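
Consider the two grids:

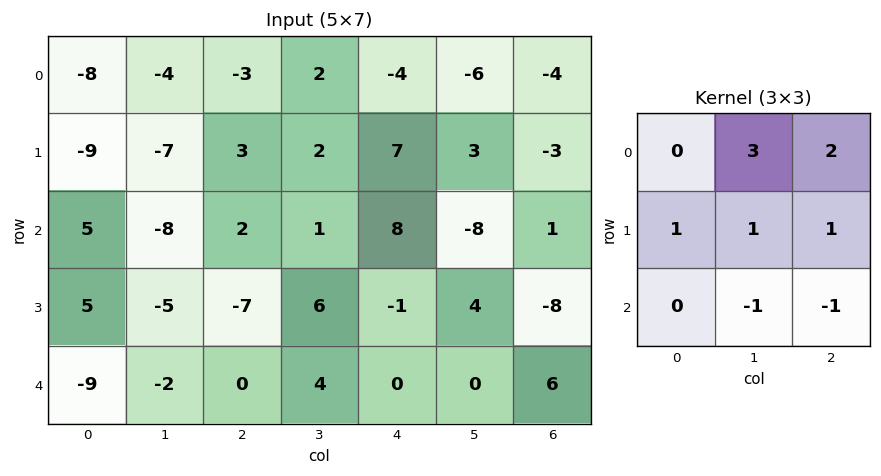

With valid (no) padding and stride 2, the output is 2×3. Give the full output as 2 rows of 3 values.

Output[0,0]: The receptive field on the input at this output position is [-8 -4 -3 / -9 -7 3 / 5 -8 2]. Elementwise product with the kernel and sum: -4·3 + -3·2 + -9·1 + -7·1 + 3·1 + -8·-1 + 2·-1.

-25 1 -12
-25 13 -33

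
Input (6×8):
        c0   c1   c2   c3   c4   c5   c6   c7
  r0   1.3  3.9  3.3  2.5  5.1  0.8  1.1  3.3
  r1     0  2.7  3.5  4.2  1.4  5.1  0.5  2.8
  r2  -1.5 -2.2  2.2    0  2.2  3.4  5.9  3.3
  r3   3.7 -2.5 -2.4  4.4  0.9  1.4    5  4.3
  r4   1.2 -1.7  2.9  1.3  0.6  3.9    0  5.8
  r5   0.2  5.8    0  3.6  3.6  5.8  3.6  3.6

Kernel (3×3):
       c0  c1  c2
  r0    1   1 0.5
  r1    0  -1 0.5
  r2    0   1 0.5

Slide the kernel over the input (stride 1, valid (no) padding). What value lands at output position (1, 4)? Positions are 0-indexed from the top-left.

The receptive field on the input at this output position is [1.4 5.1 0.5 / 2.2 3.4 5.9 / 0.9 1.4 5]. Elementwise product with the kernel and sum: 1.4·1 + 5.1·1 + 0.5·0.5 + 3.4·-1 + 5.9·0.5 + 1.4·1 + 5·0.5.

10.2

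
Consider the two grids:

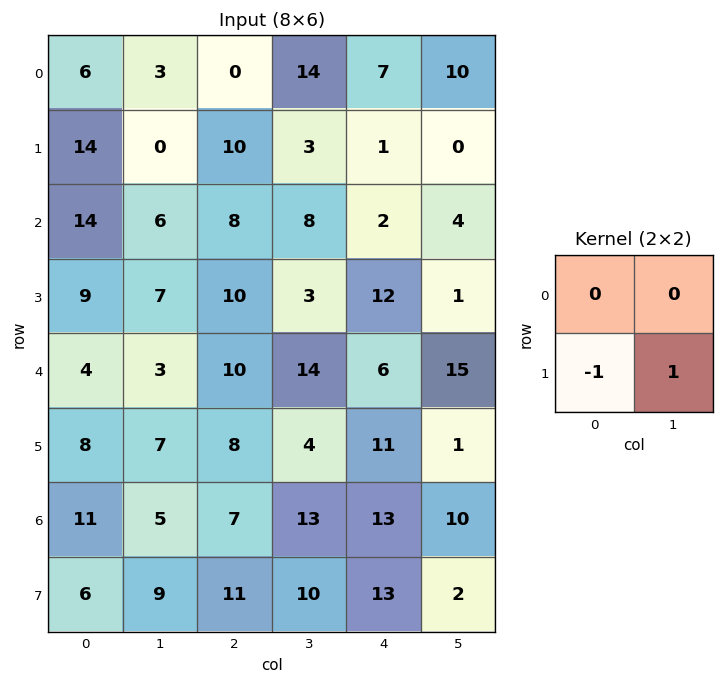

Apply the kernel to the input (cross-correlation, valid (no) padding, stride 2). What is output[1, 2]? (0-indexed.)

-11

The receptive field on the input at this output position is [2 4 / 12 1]. Elementwise product with the kernel and sum: 12·-1 + 1·1.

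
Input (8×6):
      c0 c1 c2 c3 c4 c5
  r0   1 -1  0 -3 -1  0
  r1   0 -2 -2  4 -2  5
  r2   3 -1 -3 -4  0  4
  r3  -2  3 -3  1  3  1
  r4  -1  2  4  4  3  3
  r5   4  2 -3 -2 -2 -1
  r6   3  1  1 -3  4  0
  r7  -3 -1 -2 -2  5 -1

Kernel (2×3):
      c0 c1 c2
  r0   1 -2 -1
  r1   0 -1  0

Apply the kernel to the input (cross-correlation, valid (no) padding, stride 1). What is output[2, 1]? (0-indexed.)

12

The receptive field on the input at this output position is [-1 -3 -4 / 3 -3 1]. Elementwise product with the kernel and sum: -1·1 + -3·-2 + -4·-1 + -3·-1.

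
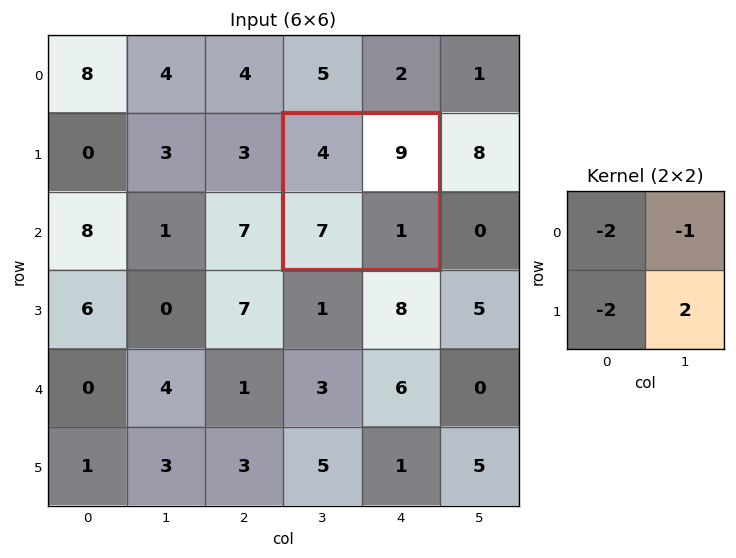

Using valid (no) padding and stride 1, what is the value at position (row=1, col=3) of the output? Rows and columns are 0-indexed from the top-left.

-29

The receptive field on the input at this output position is [4 9 / 7 1]. Elementwise product with the kernel and sum: 4·-2 + 9·-1 + 7·-2 + 1·2.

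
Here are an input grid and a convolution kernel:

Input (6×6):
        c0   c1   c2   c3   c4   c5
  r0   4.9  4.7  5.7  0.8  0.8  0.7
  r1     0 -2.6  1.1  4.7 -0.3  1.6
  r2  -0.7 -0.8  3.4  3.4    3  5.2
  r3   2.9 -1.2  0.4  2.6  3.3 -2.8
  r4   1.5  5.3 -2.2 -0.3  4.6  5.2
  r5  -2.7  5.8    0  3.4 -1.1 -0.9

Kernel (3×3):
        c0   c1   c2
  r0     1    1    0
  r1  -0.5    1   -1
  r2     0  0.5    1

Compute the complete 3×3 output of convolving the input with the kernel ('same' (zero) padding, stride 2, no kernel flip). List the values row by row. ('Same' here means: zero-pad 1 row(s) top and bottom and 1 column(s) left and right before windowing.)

Output[0,0]: The receptive field on the zero-padded input at this output position is [0 0 0 / 0 4.9 4.7 / 0 0 -2.6]. Elementwise product with the kernel and sum: 0·1 + 0·1 + 0·-0.5 + 4.9·1 + 4.7·-1 + 0·0.5 + -2.6·1.
Output[0,1]: The receptive field on the zero-padded input at this output position is [0 0 0 / 4.7 5.7 0.8 / -2.6 1.1 4.7]. Elementwise product with the kernel and sum: 0·1 + 0·1 + 4.7·-0.5 + 5.7·1 + 0.8·-1 + 1.1·0.5 + 4.7·1.

-2.4 7.8 1.15
0.35 1.7 -0.65
3.55 -1.95 4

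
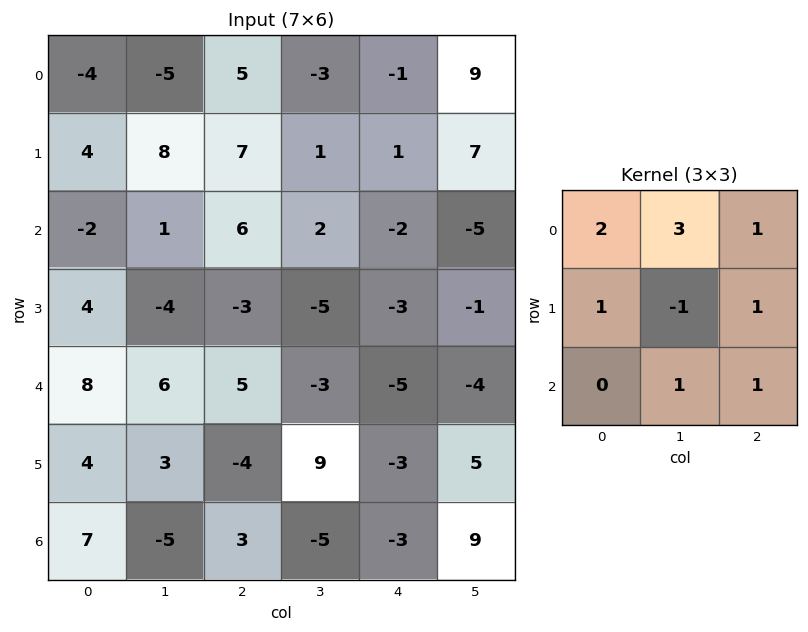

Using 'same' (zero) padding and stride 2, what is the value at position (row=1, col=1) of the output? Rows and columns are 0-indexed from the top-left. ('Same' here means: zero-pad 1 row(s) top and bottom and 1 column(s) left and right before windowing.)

27

The receptive field on the zero-padded input at this output position is [8 7 1 / 1 6 2 / -4 -3 -5]. Elementwise product with the kernel and sum: 8·2 + 7·3 + 1·1 + 1·1 + 6·-1 + 2·1 + -3·1 + -5·1.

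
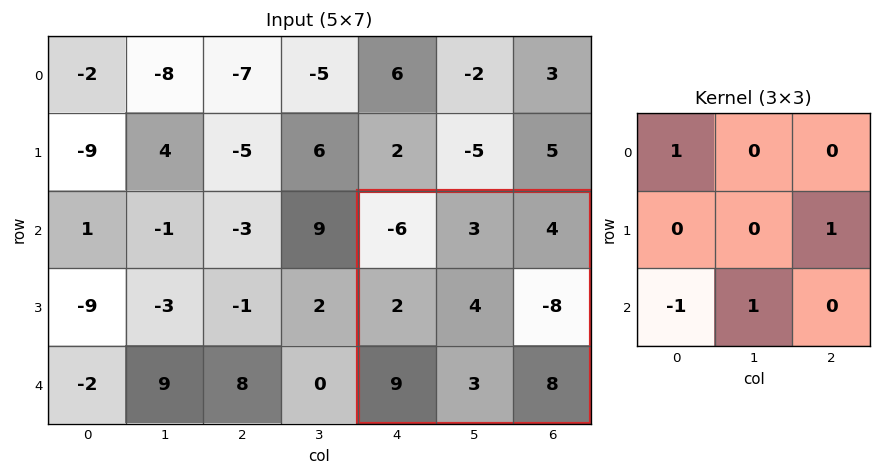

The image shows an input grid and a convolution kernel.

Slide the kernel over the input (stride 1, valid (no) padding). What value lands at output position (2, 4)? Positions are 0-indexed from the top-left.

-20

The receptive field on the input at this output position is [-6 3 4 / 2 4 -8 / 9 3 8]. Elementwise product with the kernel and sum: -6·1 + -8·1 + 9·-1 + 3·1.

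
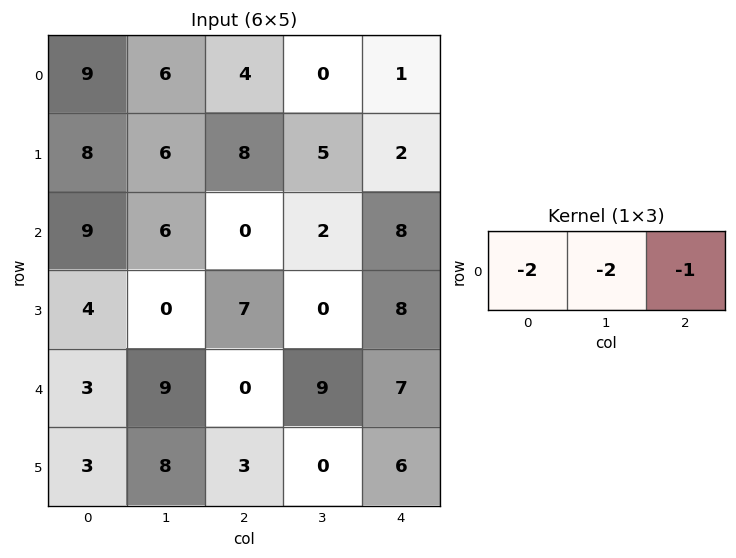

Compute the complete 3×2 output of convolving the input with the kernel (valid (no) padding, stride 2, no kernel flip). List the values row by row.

-34 -9
-30 -12
-24 -25

Output[0,0]: The receptive field on the input at this output position is [9 6 4]. Elementwise product with the kernel and sum: 9·-2 + 6·-2 + 4·-1.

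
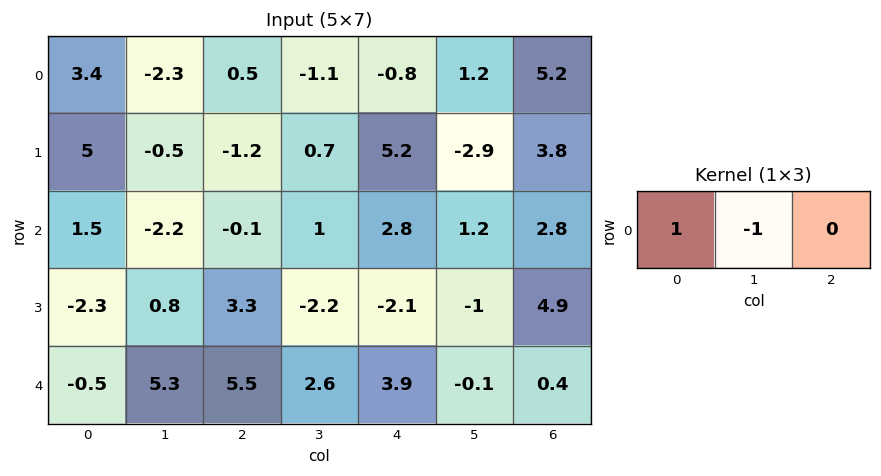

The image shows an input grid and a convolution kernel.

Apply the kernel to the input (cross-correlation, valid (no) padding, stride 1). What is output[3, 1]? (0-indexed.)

-2.5

The receptive field on the input at this output position is [0.8 3.3 -2.2]. Elementwise product with the kernel and sum: 0.8·1 + 3.3·-1.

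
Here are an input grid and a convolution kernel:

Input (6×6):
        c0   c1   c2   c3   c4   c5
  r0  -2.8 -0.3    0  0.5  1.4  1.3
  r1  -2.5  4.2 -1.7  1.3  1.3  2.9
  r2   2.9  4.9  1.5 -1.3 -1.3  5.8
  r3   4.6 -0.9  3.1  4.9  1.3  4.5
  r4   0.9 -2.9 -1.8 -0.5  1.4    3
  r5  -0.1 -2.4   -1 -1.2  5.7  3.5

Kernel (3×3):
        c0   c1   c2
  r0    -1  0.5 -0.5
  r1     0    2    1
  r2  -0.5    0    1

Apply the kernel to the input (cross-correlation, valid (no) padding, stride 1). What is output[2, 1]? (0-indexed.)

8.55

The receptive field on the input at this output position is [4.9 1.5 -1.3 / -0.9 3.1 4.9 / -2.9 -1.8 -0.5]. Elementwise product with the kernel and sum: 4.9·-1 + 1.5·0.5 + -1.3·-0.5 + 3.1·2 + 4.9·1 + -2.9·-0.5 + -0.5·1.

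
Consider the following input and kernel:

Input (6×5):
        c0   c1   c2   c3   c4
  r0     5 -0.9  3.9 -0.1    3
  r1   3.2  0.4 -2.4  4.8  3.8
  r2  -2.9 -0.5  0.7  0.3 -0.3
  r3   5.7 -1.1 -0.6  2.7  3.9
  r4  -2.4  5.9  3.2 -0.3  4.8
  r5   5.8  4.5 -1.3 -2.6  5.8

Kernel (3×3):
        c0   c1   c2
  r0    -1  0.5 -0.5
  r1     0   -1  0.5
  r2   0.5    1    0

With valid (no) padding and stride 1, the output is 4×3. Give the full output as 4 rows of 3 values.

Output[0,0]: The receptive field on the input at this output position is [5 -0.9 3.9 / 3.2 0.4 -2.4 / -2.9 -0.5 0.7]. Elementwise product with the kernel and sum: 5·-1 + -0.9·0.5 + 3.9·-0.5 + 0.4·-1 + -2.4·0.5 + -2.9·0.5 + -0.5·1.
Output[0,1]: The receptive field on the input at this output position is [-0.9 3.9 -0.1 / 0.4 -2.4 4.8 / -0.5 0.7 0.3]. Elementwise product with the kernel and sum: -0.9·-1 + 3.9·0.5 + -0.1·-0.5 + -2.4·-1 + 4.8·0.5 + -0.5·0.5 + 0.7·1.

-10.95 8.15 -7.7
0.8 -5.7 4.85
7.8 8.8 0.15
-2.85 -2.95 -0.55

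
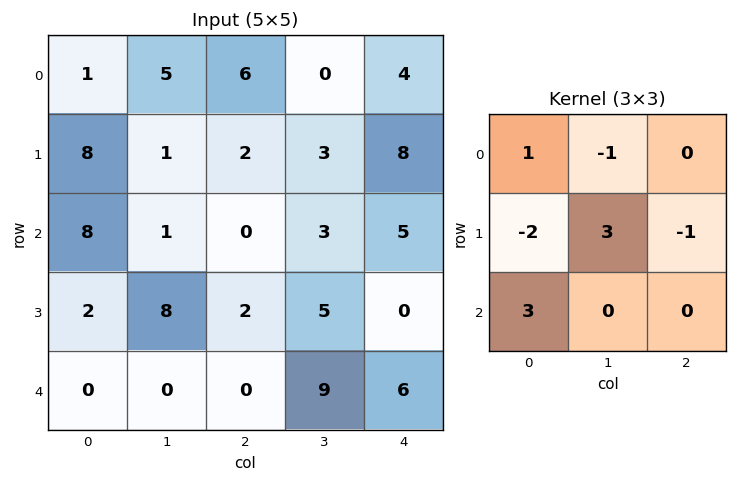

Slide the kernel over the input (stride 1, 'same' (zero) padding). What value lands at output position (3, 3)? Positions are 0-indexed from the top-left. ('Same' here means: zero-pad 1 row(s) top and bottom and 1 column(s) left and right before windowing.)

The receptive field on the zero-padded input at this output position is [0 3 5 / 2 5 0 / 0 9 6]. Elementwise product with the kernel and sum: 0·1 + 3·-1 + 2·-2 + 5·3 + 0·-1 + 0·3.

8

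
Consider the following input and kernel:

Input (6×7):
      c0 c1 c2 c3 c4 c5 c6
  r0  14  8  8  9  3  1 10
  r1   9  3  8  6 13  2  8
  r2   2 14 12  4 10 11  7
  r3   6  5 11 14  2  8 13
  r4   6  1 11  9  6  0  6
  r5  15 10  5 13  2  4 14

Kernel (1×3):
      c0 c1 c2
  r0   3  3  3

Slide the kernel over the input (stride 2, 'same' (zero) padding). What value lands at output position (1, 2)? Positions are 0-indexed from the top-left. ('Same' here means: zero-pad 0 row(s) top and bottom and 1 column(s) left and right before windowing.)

75

The receptive field on the zero-padded input at this output position is [4 10 11]. Elementwise product with the kernel and sum: 4·3 + 10·3 + 11·3.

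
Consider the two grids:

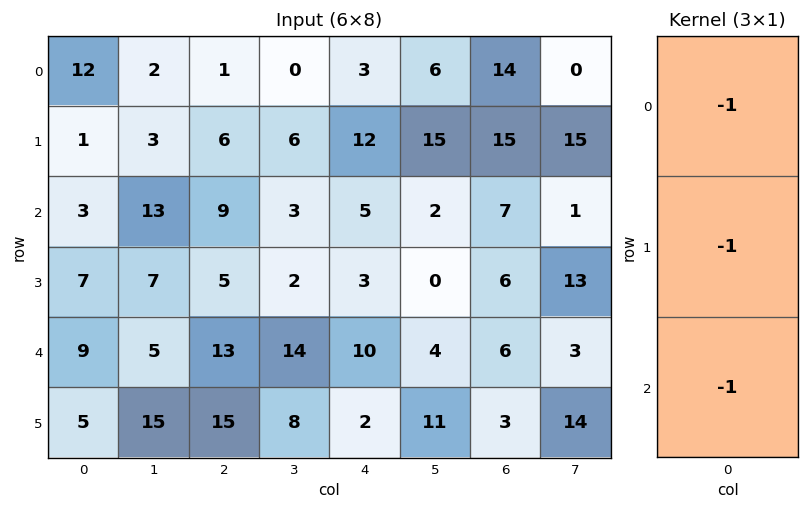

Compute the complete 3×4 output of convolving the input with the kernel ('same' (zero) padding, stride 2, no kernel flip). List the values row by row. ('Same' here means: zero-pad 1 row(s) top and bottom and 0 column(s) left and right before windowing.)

Output[0,0]: The receptive field on the zero-padded input at this output position is [0 / 12 / 1]. Elementwise product with the kernel and sum: 0·-1 + 12·-1 + 1·-1.

-13 -7 -15 -29
-11 -20 -20 -28
-21 -33 -15 -15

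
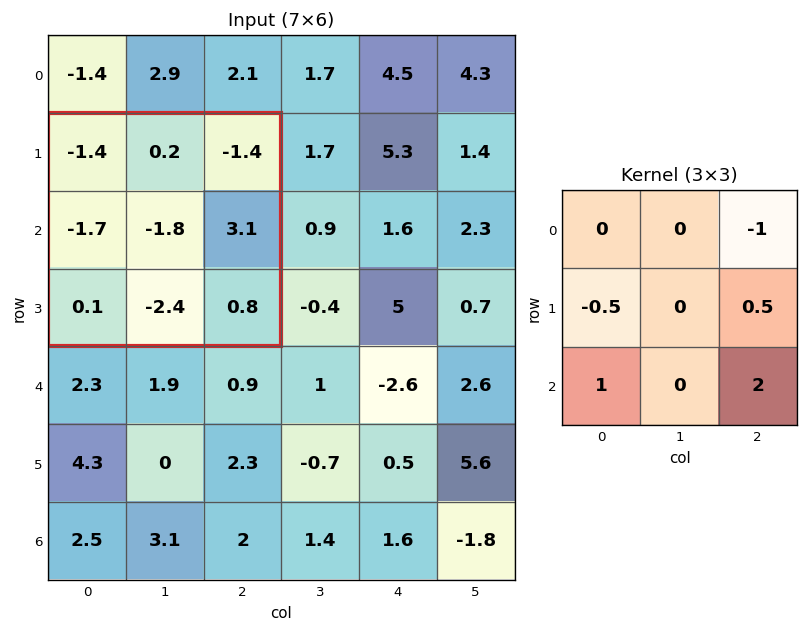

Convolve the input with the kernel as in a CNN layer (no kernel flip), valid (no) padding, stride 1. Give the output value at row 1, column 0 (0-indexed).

5.5

The receptive field on the input at this output position is [-1.4 0.2 -1.4 / -1.7 -1.8 3.1 / 0.1 -2.4 0.8]. Elementwise product with the kernel and sum: -1.4·-1 + -1.7·-0.5 + 3.1·0.5 + 0.1·1 + 0.8·2.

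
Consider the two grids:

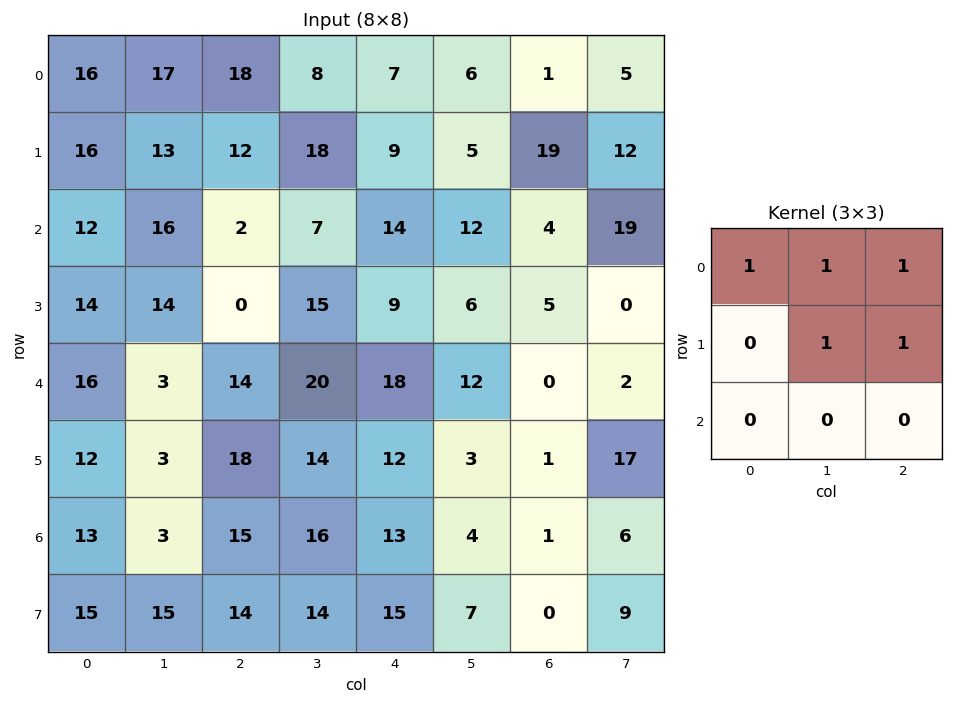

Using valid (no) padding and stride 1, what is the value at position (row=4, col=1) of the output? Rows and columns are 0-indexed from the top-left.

The receptive field on the input at this output position is [3 14 20 / 3 18 14 / 3 15 16]. Elementwise product with the kernel and sum: 3·1 + 14·1 + 20·1 + 18·1 + 14·1.

69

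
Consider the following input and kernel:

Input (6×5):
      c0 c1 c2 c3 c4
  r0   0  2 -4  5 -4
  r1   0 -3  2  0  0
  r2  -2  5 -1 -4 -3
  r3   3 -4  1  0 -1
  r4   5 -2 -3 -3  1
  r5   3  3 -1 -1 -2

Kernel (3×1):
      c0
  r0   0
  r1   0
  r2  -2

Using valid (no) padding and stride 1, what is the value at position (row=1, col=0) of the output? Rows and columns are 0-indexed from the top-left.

The receptive field on the input at this output position is [0 / -2 / 3]. Elementwise product with the kernel and sum: 3·-2.

-6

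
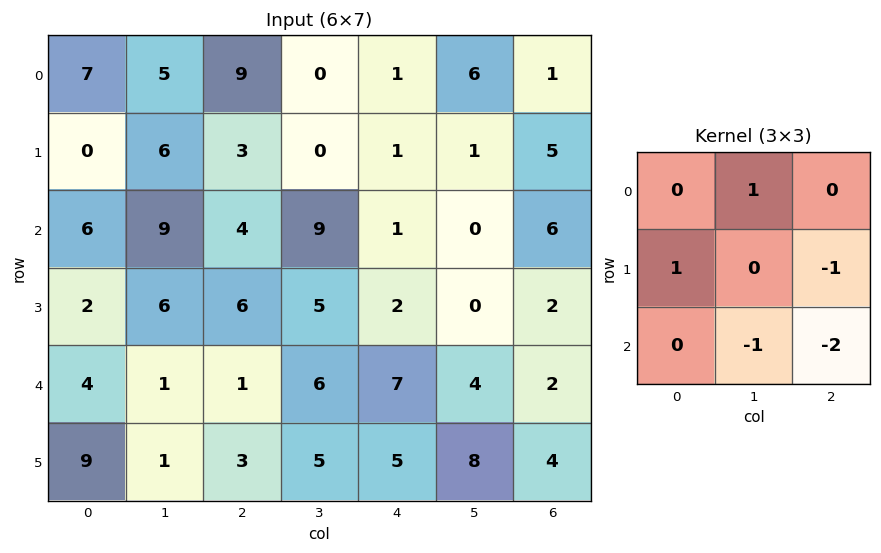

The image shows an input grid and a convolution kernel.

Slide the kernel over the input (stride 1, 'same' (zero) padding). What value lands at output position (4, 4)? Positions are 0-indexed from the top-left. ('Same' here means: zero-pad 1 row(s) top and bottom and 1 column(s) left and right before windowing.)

The receptive field on the zero-padded input at this output position is [5 2 0 / 6 7 4 / 5 5 8]. Elementwise product with the kernel and sum: 2·1 + 6·1 + 4·-1 + 5·-1 + 8·-2.

-17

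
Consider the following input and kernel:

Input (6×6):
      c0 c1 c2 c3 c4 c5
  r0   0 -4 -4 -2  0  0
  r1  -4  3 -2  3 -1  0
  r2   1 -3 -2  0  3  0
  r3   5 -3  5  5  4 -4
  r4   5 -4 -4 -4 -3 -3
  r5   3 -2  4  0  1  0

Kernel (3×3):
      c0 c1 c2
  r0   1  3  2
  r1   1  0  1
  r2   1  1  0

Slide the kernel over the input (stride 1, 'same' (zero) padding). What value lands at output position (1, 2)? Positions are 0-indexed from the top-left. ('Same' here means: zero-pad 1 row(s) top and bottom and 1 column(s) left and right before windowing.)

-19

The receptive field on the zero-padded input at this output position is [-4 -4 -2 / 3 -2 3 / -3 -2 0]. Elementwise product with the kernel and sum: -4·1 + -4·3 + -2·2 + 3·1 + 3·1 + -3·1 + -2·1.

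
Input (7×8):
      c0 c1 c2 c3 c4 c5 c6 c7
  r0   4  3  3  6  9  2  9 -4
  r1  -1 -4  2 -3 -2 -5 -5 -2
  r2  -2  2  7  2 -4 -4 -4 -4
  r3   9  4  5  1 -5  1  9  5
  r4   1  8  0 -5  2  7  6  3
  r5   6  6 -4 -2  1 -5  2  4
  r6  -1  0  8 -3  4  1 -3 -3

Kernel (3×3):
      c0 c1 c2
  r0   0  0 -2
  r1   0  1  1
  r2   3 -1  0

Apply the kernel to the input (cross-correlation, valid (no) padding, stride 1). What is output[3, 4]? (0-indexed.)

The receptive field on the input at this output position is [-5 1 9 / 2 7 6 / 1 -5 2]. Elementwise product with the kernel and sum: 9·-2 + 7·1 + 6·1 + 1·3 + -5·-1.

3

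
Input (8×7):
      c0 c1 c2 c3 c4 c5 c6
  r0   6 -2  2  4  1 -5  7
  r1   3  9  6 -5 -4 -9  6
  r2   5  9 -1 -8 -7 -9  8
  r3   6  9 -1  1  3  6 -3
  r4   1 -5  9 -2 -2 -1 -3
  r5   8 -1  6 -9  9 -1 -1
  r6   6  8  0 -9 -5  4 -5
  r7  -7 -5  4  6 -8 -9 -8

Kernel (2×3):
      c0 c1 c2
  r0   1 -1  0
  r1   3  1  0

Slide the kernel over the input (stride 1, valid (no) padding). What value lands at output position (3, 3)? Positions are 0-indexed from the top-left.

The receptive field on the input at this output position is [1 3 6 / -2 -2 -1]. Elementwise product with the kernel and sum: 1·1 + 3·-1 + -2·3 + -2·1.

-10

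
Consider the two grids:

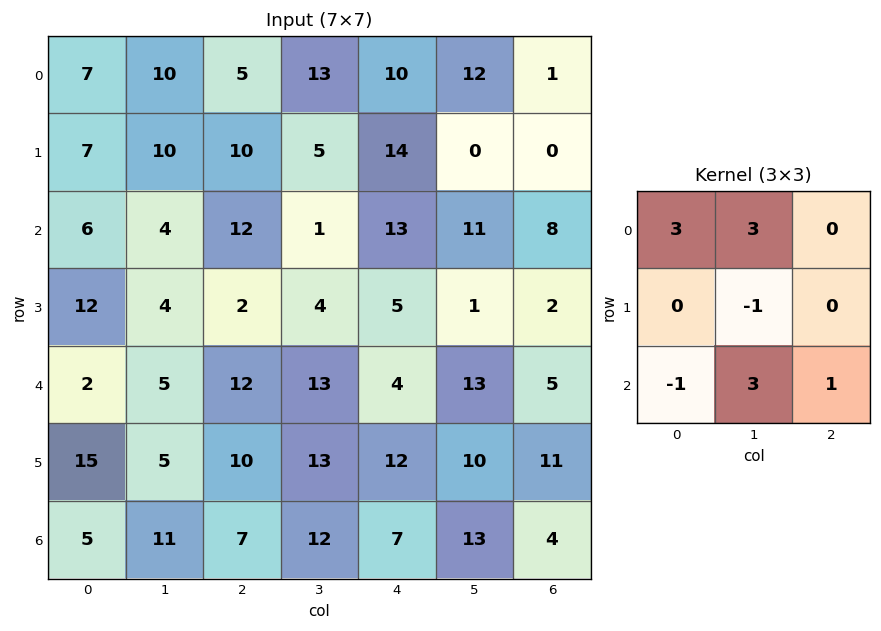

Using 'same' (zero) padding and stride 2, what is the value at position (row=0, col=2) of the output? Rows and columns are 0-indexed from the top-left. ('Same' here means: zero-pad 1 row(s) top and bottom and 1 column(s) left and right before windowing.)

27

The receptive field on the zero-padded input at this output position is [0 0 0 / 13 10 12 / 5 14 0]. Elementwise product with the kernel and sum: 0·3 + 0·3 + 10·-1 + 5·-1 + 14·3 + 0·1.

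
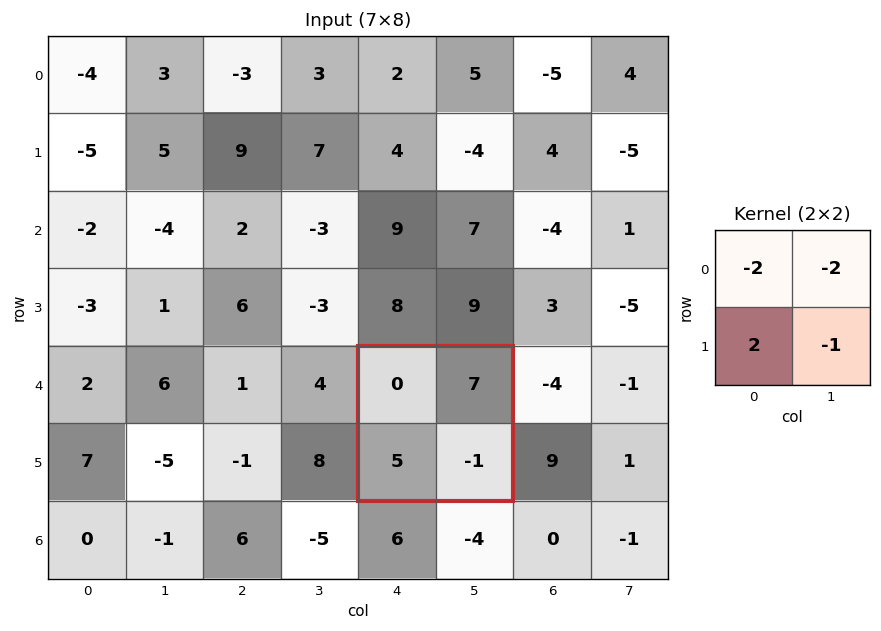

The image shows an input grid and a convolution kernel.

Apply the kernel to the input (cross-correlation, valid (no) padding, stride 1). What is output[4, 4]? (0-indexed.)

The receptive field on the input at this output position is [0 7 / 5 -1]. Elementwise product with the kernel and sum: 0·-2 + 7·-2 + 5·2 + -1·-1.

-3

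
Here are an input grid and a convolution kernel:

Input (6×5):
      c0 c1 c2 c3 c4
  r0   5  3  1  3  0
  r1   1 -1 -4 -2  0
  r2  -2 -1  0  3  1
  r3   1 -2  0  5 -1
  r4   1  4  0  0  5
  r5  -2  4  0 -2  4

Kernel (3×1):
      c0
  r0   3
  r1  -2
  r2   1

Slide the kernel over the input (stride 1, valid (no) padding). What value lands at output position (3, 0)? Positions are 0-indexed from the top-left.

The receptive field on the input at this output position is [1 / 1 / -2]. Elementwise product with the kernel and sum: 1·3 + 1·-2 + -2·1.

-1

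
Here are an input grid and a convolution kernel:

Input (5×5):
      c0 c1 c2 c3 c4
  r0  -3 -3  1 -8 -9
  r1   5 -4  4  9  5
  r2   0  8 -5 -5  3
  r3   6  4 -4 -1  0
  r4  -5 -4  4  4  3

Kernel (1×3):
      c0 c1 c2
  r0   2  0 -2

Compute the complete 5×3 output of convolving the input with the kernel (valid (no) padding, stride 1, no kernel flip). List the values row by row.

Output[0,0]: The receptive field on the input at this output position is [-3 -3 1]. Elementwise product with the kernel and sum: -3·2 + 1·-2.

-8 10 20
2 -26 -2
10 26 -16
20 10 -8
-18 -16 2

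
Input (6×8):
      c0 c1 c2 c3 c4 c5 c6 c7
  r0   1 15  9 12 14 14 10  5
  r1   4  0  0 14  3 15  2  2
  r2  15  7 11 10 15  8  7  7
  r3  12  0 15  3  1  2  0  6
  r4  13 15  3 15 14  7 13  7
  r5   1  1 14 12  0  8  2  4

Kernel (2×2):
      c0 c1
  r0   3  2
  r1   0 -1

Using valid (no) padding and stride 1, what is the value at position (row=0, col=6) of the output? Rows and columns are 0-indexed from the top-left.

38

The receptive field on the input at this output position is [10 5 / 2 2]. Elementwise product with the kernel and sum: 10·3 + 5·2 + 2·-1.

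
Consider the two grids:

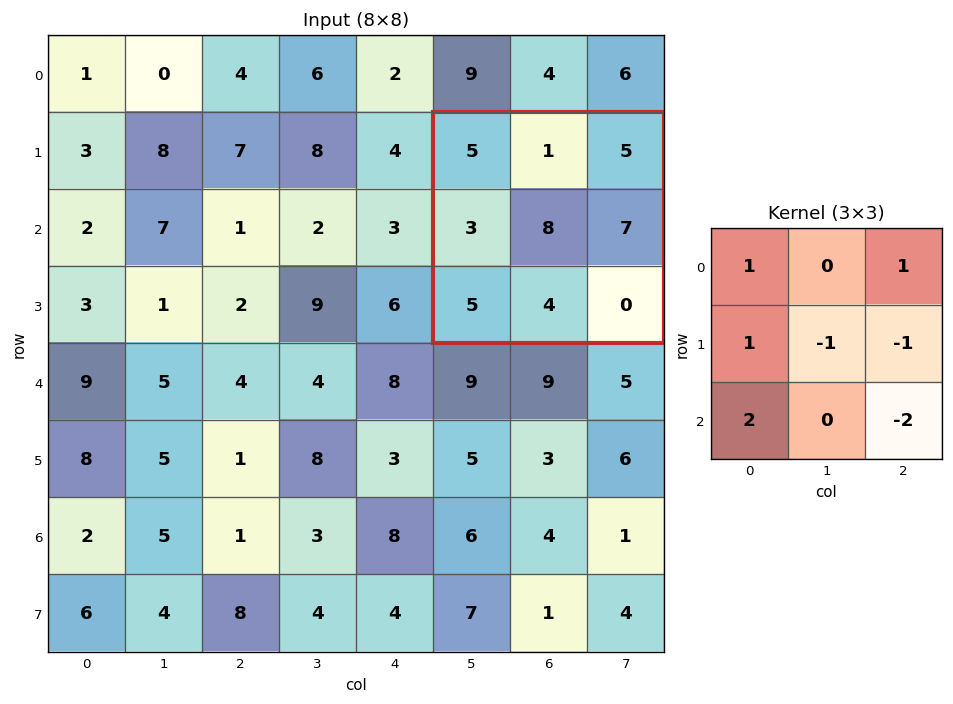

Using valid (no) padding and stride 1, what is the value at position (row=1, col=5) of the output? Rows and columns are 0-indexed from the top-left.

The receptive field on the input at this output position is [5 1 5 / 3 8 7 / 5 4 0]. Elementwise product with the kernel and sum: 5·1 + 5·1 + 3·1 + 8·-1 + 7·-1 + 5·2 + 0·-2.

8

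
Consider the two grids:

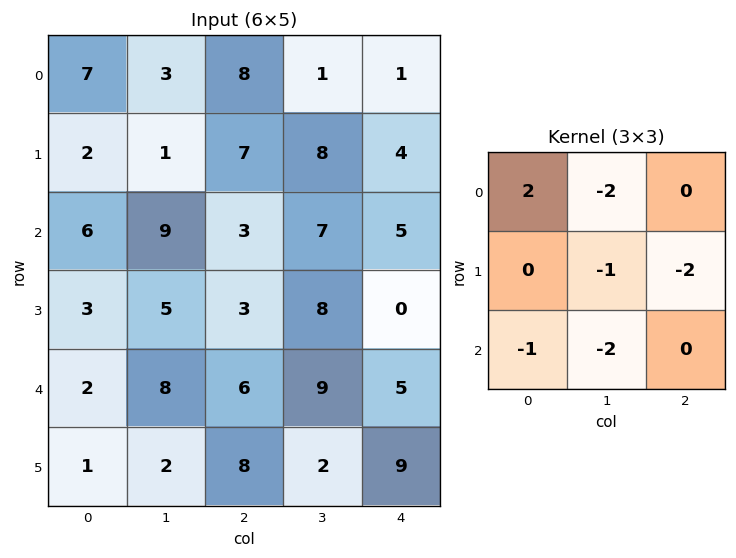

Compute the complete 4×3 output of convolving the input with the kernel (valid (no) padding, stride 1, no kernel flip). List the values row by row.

Output[0,0]: The receptive field on the input at this output position is [7 3 8 / 2 1 7 / 6 9 3]. Elementwise product with the kernel and sum: 7·2 + 3·-2 + 1·-1 + 7·-2 + 6·-1 + 9·-2.
Output[0,1]: The receptive field on the input at this output position is [3 8 1 / 1 7 8 / 9 3 7]. Elementwise product with the kernel and sum: 3·2 + 8·-2 + 7·-1 + 8·-2 + 9·-1 + 3·-2.

-31 -48 -19
-26 -40 -38
-35 -27 -40
-29 -38 -41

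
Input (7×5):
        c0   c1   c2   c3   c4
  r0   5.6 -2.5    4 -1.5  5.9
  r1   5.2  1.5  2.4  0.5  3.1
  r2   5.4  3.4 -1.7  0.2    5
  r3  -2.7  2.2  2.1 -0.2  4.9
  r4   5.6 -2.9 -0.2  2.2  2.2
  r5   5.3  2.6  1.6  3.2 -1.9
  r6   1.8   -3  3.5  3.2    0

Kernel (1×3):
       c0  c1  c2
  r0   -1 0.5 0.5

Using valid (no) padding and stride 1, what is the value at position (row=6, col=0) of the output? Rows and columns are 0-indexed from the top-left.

The receptive field on the input at this output position is [1.8 -3 3.5]. Elementwise product with the kernel and sum: 1.8·-1 + -3·0.5 + 3.5·0.5.

-1.55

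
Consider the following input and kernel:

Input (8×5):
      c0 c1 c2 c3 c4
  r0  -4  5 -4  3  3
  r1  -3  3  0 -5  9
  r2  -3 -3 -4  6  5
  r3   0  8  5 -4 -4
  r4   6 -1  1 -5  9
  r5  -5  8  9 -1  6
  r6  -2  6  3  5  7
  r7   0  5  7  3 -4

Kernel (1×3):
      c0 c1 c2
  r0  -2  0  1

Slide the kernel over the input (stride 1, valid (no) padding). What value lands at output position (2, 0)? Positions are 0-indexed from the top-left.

2

The receptive field on the input at this output position is [-3 -3 -4]. Elementwise product with the kernel and sum: -3·-2 + -4·1.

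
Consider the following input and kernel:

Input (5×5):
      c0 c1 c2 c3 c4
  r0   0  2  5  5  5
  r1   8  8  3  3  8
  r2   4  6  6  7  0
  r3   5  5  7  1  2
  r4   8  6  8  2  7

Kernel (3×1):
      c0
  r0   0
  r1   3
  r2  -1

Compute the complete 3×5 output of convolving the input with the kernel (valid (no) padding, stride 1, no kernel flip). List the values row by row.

Output[0,0]: The receptive field on the input at this output position is [0 / 8 / 4]. Elementwise product with the kernel and sum: 8·3 + 4·-1.
Output[0,1]: The receptive field on the input at this output position is [2 / 8 / 6]. Elementwise product with the kernel and sum: 8·3 + 6·-1.

20 18 3 2 24
7 13 11 20 -2
7 9 13 1 -1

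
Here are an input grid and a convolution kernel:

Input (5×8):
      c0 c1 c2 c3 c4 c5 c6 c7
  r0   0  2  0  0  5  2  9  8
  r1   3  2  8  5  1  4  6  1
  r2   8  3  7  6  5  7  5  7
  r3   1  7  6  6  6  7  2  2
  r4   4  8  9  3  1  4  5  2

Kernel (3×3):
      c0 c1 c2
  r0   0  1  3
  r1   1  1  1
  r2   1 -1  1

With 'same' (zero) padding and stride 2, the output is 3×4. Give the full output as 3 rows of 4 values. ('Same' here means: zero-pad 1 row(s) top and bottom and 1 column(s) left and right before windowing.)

1 1 15 18
26 46 38 35
34 44 35 19

Output[0,0]: The receptive field on the zero-padded input at this output position is [0 0 0 / 0 0 2 / 0 3 2]. Elementwise product with the kernel and sum: 0·1 + 0·3 + 0·1 + 0·1 + 2·1 + 0·1 + 3·-1 + 2·1.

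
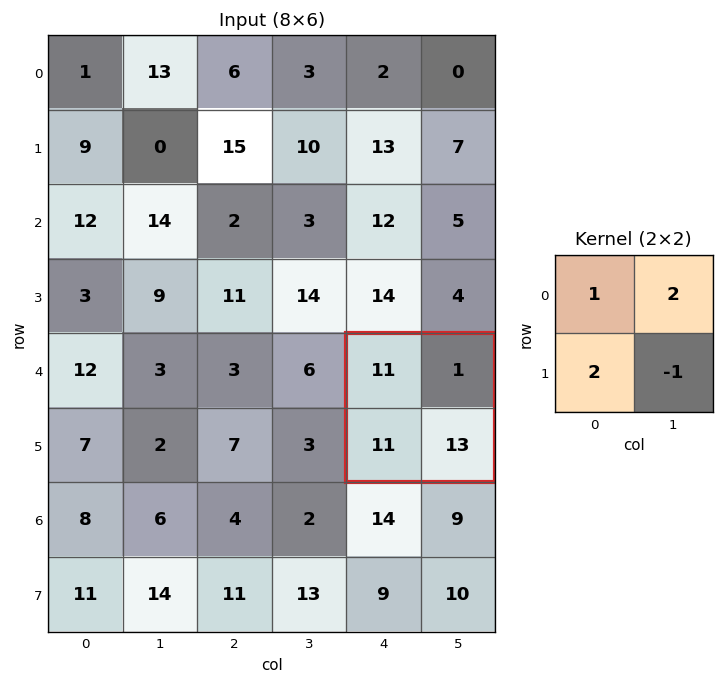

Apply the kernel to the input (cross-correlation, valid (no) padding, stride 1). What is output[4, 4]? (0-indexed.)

The receptive field on the input at this output position is [11 1 / 11 13]. Elementwise product with the kernel and sum: 11·1 + 1·2 + 11·2 + 13·-1.

22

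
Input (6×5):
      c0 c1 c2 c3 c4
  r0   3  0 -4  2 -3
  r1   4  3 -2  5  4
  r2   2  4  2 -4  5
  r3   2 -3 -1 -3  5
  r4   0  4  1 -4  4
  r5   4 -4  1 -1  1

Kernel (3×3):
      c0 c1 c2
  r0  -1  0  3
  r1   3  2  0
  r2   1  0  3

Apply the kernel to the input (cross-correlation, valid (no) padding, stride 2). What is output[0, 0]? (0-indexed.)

11

The receptive field on the input at this output position is [3 0 -4 / 4 3 -2 / 2 4 2]. Elementwise product with the kernel and sum: 3·-1 + -4·3 + 4·3 + 3·2 + 2·1 + 2·3.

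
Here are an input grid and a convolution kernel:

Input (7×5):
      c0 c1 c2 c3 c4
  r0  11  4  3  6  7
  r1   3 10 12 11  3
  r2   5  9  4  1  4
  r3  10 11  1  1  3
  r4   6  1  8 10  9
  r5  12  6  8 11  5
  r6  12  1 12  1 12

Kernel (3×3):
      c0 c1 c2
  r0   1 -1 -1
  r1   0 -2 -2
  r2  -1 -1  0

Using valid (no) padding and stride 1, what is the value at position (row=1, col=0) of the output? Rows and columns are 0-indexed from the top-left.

-66

The receptive field on the input at this output position is [3 10 12 / 5 9 4 / 10 11 1]. Elementwise product with the kernel and sum: 3·1 + 10·-1 + 12·-1 + 9·-2 + 4·-2 + 10·-1 + 11·-1.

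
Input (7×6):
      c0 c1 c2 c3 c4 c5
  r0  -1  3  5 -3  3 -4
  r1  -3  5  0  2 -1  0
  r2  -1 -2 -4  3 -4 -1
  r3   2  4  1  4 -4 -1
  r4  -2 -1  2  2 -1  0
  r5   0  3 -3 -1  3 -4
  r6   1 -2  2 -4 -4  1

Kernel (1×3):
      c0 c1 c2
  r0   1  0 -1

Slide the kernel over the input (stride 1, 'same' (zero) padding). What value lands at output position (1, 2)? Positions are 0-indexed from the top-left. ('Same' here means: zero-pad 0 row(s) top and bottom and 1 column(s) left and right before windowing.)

3

The receptive field on the zero-padded input at this output position is [5 0 2]. Elementwise product with the kernel and sum: 5·1 + 2·-1.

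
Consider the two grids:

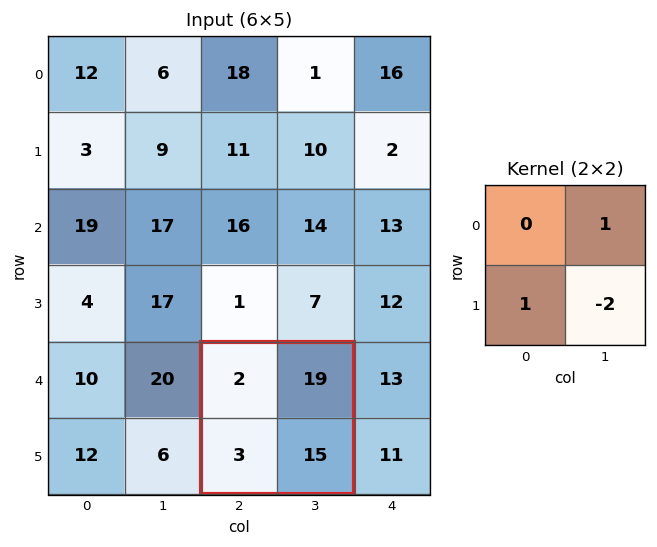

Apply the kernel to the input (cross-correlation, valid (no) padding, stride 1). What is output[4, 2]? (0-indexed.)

-8

The receptive field on the input at this output position is [2 19 / 3 15]. Elementwise product with the kernel and sum: 19·1 + 3·1 + 15·-2.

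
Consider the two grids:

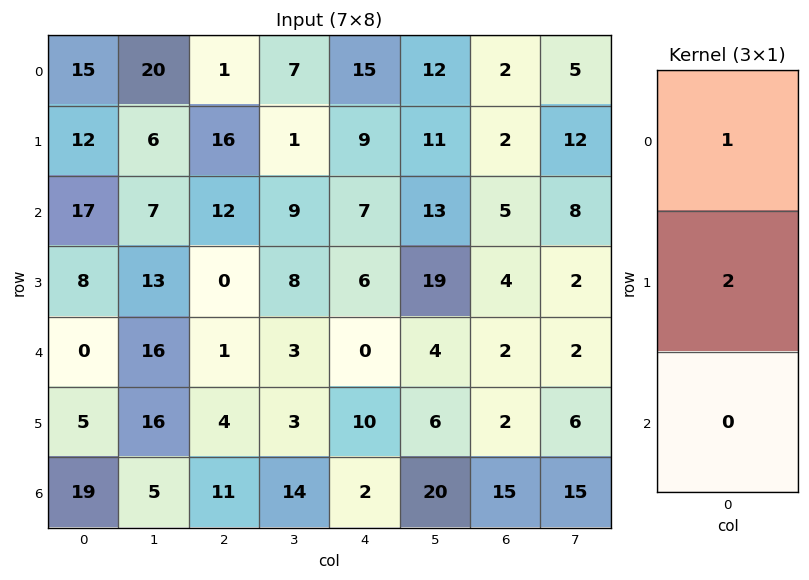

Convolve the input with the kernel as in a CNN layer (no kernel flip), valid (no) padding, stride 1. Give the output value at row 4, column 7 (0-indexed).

The receptive field on the input at this output position is [2 / 6 / 15]. Elementwise product with the kernel and sum: 2·1 + 6·2.

14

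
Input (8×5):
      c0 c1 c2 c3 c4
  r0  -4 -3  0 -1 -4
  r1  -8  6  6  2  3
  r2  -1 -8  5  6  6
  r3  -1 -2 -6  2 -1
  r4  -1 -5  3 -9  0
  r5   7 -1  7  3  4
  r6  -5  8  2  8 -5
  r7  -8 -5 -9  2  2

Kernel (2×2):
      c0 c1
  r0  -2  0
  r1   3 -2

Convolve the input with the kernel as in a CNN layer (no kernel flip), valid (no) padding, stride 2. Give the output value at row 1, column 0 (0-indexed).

The receptive field on the input at this output position is [-1 -8 / -1 -2]. Elementwise product with the kernel and sum: -1·-2 + -1·3 + -2·-2.

3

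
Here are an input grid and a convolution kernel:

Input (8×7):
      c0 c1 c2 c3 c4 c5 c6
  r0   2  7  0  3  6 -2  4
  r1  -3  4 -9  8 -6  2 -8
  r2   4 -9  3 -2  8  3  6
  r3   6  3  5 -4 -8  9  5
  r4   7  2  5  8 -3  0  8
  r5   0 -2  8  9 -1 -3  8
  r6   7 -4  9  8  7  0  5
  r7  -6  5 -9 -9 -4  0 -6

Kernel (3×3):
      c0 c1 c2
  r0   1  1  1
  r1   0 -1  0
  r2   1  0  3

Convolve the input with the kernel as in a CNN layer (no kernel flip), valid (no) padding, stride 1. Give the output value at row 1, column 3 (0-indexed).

The receptive field on the input at this output position is [8 -6 2 / -2 8 3 / -4 -8 9]. Elementwise product with the kernel and sum: 8·1 + -6·1 + 2·1 + 8·-1 + -4·1 + 9·3.

19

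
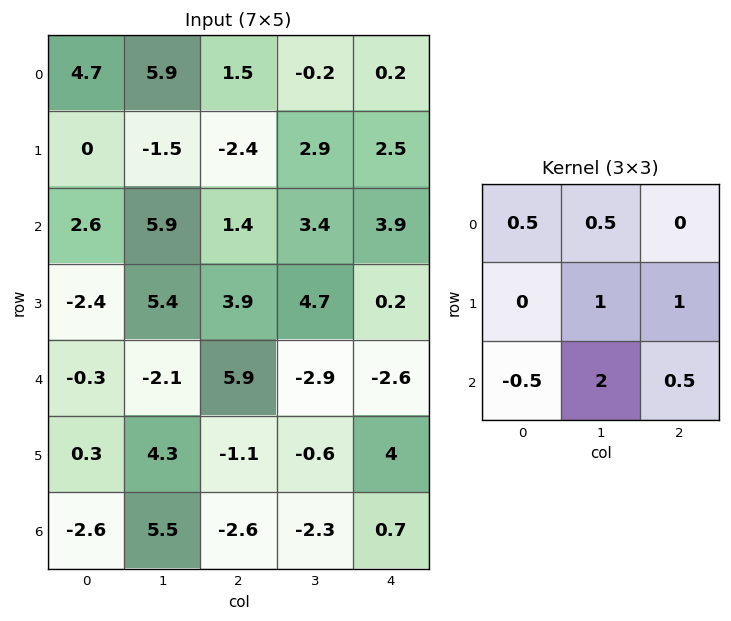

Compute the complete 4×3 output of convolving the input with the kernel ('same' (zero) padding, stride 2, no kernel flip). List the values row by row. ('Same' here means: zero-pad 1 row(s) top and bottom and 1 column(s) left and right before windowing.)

9.85 -1.3 3.75
6.4 10.3 4.65
-0.85 3 8.15
3.05 -3.3 2.4

Output[0,0]: The receptive field on the zero-padded input at this output position is [0 0 0 / 0 4.7 5.9 / 0 0 -1.5]. Elementwise product with the kernel and sum: 0·0.5 + 0·0.5 + 4.7·1 + 5.9·1 + 0·-0.5 + 0·2 + -1.5·0.5.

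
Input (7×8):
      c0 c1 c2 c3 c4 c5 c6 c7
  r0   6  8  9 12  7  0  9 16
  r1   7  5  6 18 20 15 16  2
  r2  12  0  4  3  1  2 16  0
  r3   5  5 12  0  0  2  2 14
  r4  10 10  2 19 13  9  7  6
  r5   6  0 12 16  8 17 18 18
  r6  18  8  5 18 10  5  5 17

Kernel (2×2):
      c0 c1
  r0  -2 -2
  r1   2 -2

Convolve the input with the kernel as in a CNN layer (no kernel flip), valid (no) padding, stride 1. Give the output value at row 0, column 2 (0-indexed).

-66

The receptive field on the input at this output position is [9 12 / 6 18]. Elementwise product with the kernel and sum: 9·-2 + 12·-2 + 6·2 + 18·-2.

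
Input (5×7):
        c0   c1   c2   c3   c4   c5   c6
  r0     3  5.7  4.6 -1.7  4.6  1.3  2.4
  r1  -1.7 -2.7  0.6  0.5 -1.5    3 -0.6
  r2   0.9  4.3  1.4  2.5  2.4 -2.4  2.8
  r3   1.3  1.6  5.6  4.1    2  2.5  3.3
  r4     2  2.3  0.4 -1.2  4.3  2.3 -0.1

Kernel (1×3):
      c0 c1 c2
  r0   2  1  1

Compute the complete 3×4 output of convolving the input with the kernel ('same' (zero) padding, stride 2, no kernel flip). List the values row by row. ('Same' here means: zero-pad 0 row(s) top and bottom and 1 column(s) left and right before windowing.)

Output[0,0]: The receptive field on the zero-padded input at this output position is [0 3 5.7]. Elementwise product with the kernel and sum: 0·2 + 3·1 + 5.7·1.
Output[0,1]: The receptive field on the zero-padded input at this output position is [5.7 4.6 -1.7]. Elementwise product with the kernel and sum: 5.7·2 + 4.6·1 + -1.7·1.

8.7 14.3 2.5 5
5.2 12.5 5 -2
4.3 3.8 4.2 4.5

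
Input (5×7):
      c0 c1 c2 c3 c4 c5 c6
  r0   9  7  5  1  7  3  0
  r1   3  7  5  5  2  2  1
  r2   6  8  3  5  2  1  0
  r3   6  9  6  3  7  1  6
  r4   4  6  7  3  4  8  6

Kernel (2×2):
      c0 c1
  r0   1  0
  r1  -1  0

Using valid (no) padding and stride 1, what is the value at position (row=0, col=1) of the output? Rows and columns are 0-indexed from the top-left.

0

The receptive field on the input at this output position is [7 5 / 7 5]. Elementwise product with the kernel and sum: 7·1 + 7·-1.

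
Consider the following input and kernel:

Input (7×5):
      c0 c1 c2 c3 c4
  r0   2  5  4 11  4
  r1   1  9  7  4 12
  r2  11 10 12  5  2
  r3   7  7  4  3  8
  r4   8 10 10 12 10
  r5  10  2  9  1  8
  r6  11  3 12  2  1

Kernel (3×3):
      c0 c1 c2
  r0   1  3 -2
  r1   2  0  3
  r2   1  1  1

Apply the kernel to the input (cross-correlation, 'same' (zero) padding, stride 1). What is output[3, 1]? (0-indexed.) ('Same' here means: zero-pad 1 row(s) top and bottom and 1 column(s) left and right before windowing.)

71

The receptive field on the zero-padded input at this output position is [11 10 12 / 7 7 4 / 8 10 10]. Elementwise product with the kernel and sum: 11·1 + 10·3 + 12·-2 + 7·2 + 4·3 + 8·1 + 10·1 + 10·1.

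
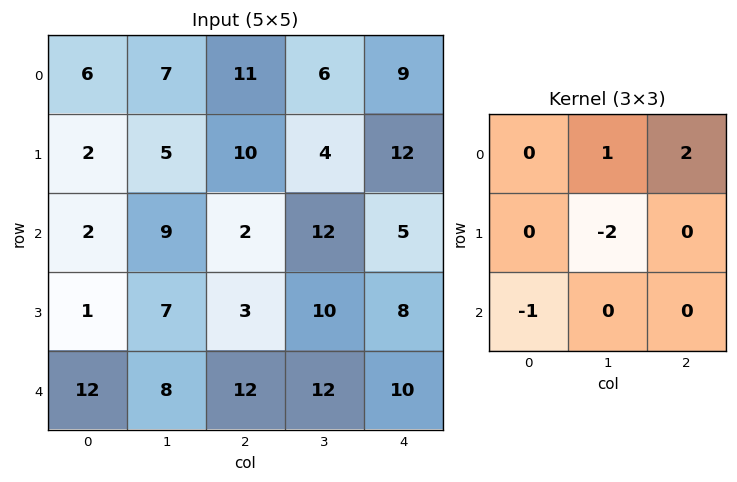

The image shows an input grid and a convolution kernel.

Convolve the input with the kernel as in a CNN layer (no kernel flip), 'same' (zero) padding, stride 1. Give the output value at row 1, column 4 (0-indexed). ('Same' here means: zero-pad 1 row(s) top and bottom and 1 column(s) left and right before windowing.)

The receptive field on the zero-padded input at this output position is [6 9 0 / 4 12 0 / 12 5 0]. Elementwise product with the kernel and sum: 9·1 + 0·2 + 12·-2 + 12·-1.

-27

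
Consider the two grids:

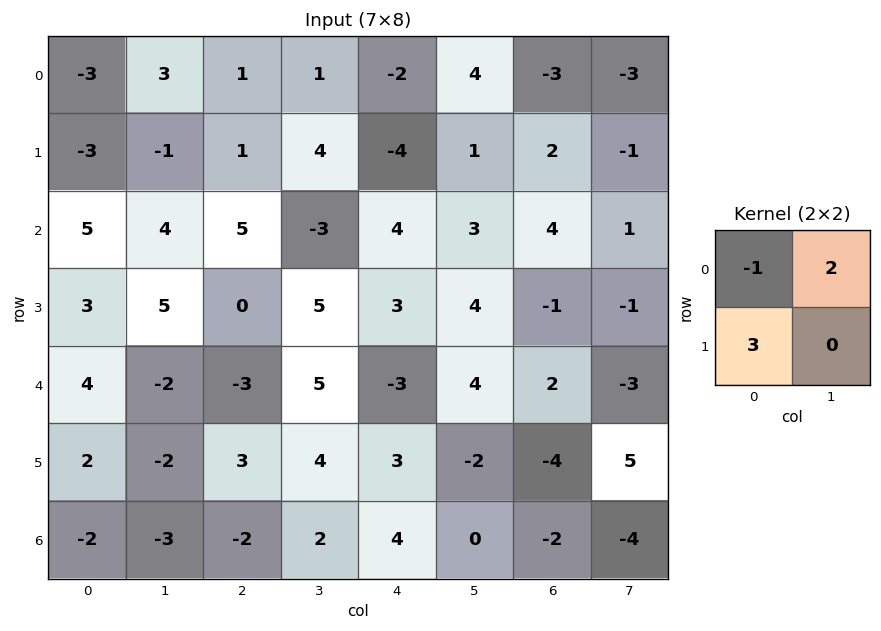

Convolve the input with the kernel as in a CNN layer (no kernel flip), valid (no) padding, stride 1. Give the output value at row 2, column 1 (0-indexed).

The receptive field on the input at this output position is [4 5 / 5 0]. Elementwise product with the kernel and sum: 4·-1 + 5·2 + 5·3.

21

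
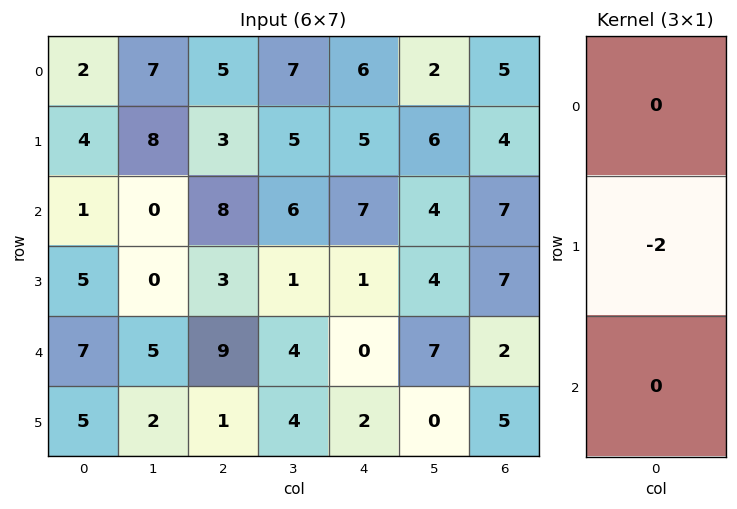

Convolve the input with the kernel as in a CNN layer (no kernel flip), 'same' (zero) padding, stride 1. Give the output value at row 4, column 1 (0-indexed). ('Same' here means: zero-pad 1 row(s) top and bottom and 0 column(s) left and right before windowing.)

The receptive field on the zero-padded input at this output position is [0 / 5 / 2]. Elementwise product with the kernel and sum: 5·-2.

-10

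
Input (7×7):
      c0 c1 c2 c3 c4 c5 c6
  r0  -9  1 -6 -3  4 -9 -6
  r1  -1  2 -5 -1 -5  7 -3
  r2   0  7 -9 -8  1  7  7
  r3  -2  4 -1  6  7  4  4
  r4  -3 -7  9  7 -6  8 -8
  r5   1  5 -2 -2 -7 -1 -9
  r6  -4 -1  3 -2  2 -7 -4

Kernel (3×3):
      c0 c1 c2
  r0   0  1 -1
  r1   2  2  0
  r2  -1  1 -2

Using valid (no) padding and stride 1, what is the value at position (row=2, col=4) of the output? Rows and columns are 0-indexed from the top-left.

The receptive field on the input at this output position is [1 7 7 / 7 4 4 / -6 8 -8]. Elementwise product with the kernel and sum: 7·1 + 7·-1 + 7·2 + 4·2 + -6·-1 + 8·1 + -8·-2.

52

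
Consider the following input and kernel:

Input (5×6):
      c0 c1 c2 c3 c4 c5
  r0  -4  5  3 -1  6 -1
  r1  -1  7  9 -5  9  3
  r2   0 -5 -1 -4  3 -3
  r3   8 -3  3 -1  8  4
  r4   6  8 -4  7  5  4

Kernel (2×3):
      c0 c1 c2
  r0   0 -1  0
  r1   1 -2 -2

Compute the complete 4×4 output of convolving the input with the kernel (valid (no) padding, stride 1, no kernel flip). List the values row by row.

Output[0,0]: The receptive field on the input at this output position is [-4 5 3 / -1 7 9]. Elementwise product with the kernel and sum: 5·-1 + -1·1 + 7·-2 + 9·-2.
Output[0,1]: The receptive field on the input at this output position is [5 3 -1 / 7 9 -5]. Elementwise product with the kernel and sum: 3·-1 + 7·1 + 9·-2 + -5·-2.

-38 -4 2 -35
5 -4 6 -13
13 -6 -7 -28
1 -1 -27 -19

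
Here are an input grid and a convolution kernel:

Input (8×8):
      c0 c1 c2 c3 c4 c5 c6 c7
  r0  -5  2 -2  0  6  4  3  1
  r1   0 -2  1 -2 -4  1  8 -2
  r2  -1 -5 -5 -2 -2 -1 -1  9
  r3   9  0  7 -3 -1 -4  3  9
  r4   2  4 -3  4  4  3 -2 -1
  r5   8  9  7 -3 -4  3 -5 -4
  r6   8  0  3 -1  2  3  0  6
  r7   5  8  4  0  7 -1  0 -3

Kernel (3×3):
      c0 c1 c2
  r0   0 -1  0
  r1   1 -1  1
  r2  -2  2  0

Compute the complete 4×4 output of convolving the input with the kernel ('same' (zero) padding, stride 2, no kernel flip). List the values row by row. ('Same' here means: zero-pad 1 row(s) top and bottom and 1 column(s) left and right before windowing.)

7 10 -6 16
14 11 7 15
9 0 2 -15
-6 -19 18 16

Output[0,0]: The receptive field on the zero-padded input at this output position is [0 0 0 / 0 -5 2 / 0 0 -2]. Elementwise product with the kernel and sum: 0·-1 + 0·1 + -5·-1 + 2·1 + 0·-2 + 0·2.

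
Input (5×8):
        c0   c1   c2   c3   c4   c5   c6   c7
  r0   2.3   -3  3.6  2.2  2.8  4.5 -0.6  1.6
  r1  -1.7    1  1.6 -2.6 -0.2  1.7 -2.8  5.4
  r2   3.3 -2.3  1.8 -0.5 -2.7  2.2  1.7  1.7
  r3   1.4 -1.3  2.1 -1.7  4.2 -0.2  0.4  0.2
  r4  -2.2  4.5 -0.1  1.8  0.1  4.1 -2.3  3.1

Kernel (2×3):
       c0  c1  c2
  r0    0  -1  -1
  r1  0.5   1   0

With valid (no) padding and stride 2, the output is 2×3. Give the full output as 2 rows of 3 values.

-0.45 -6.8 -2.3
-0.1 2.55 -2

Output[0,0]: The receptive field on the input at this output position is [2.3 -3 3.6 / -1.7 1 1.6]. Elementwise product with the kernel and sum: -3·-1 + 3.6·-1 + -1.7·0.5 + 1·1.
Output[0,1]: The receptive field on the input at this output position is [3.6 2.2 2.8 / 1.6 -2.6 -0.2]. Elementwise product with the kernel and sum: 2.2·-1 + 2.8·-1 + 1.6·0.5 + -2.6·1.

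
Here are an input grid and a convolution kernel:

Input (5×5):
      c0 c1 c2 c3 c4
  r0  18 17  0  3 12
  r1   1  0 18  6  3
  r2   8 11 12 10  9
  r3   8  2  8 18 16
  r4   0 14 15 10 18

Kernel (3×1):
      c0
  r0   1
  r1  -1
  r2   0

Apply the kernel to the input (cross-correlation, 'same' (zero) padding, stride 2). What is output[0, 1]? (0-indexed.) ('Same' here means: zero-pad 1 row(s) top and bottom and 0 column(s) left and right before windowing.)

The receptive field on the zero-padded input at this output position is [0 / 0 / 18]. Elementwise product with the kernel and sum: 0·1 + 0·-1.

0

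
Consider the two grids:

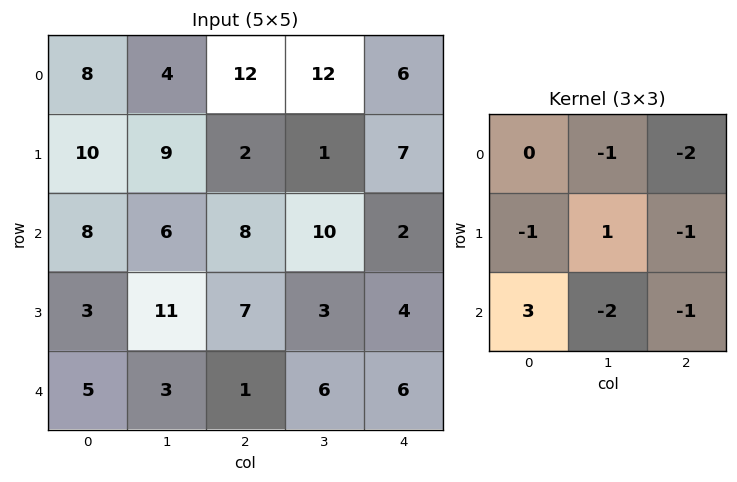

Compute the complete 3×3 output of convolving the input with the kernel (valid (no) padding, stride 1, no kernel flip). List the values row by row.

-27 -52 -30
-43 4 -4
-13 -34 -37

Output[0,0]: The receptive field on the input at this output position is [8 4 12 / 10 9 2 / 8 6 8]. Elementwise product with the kernel and sum: 4·-1 + 12·-2 + 10·-1 + 9·1 + 2·-1 + 8·3 + 6·-2 + 8·-1.
Output[0,1]: The receptive field on the input at this output position is [4 12 12 / 9 2 1 / 6 8 10]. Elementwise product with the kernel and sum: 12·-1 + 12·-2 + 9·-1 + 2·1 + 1·-1 + 6·3 + 8·-2 + 10·-1.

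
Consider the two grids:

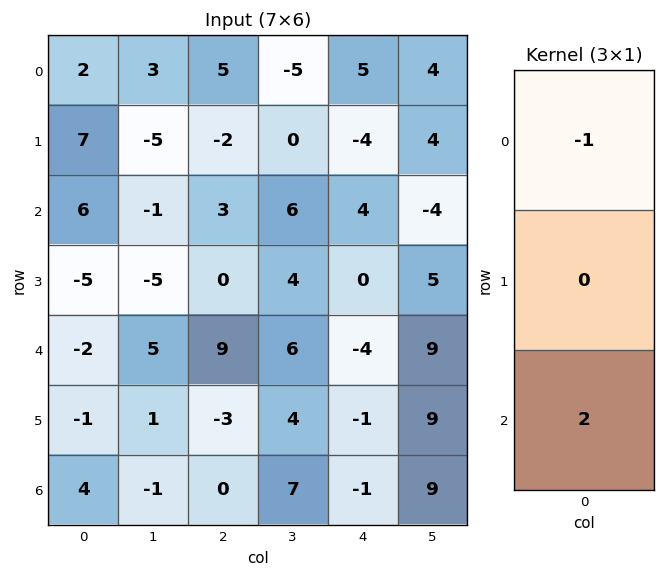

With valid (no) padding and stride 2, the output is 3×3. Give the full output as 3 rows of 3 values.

10 1 3
-10 15 -12
10 -9 2

Output[0,0]: The receptive field on the input at this output position is [2 / 7 / 6]. Elementwise product with the kernel and sum: 2·-1 + 6·2.
Output[0,1]: The receptive field on the input at this output position is [5 / -2 / 3]. Elementwise product with the kernel and sum: 5·-1 + 3·2.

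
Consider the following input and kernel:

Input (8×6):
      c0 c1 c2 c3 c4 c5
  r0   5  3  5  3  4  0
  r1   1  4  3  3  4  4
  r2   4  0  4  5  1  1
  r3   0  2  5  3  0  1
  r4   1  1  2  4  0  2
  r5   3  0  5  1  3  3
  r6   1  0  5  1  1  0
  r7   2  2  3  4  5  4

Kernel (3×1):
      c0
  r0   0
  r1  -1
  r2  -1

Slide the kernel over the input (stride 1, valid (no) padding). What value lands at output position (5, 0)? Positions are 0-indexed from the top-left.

The receptive field on the input at this output position is [3 / 1 / 2]. Elementwise product with the kernel and sum: 1·-1 + 2·-1.

-3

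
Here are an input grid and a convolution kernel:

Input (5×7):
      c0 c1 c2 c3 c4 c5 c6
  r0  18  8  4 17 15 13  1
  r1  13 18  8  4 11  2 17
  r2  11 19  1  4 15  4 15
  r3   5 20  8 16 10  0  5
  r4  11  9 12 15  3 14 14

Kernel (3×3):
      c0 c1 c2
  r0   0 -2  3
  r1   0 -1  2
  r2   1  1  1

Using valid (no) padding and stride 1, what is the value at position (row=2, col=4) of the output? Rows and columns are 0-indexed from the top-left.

The receptive field on the input at this output position is [15 4 15 / 10 0 5 / 3 14 14]. Elementwise product with the kernel and sum: 4·-2 + 15·3 + 0·-1 + 5·2 + 3·1 + 14·1 + 14·1.

78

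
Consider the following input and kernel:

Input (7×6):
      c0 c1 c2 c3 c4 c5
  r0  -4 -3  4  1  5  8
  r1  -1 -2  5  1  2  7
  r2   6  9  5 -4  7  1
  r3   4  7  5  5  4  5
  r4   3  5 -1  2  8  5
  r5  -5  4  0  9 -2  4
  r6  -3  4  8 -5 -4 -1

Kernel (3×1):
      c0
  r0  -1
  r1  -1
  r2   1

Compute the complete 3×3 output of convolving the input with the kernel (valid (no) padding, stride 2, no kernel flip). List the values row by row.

11 -4 0
-7 -11 -3
-1 9 -10

Output[0,0]: The receptive field on the input at this output position is [-4 / -1 / 6]. Elementwise product with the kernel and sum: -4·-1 + -1·-1 + 6·1.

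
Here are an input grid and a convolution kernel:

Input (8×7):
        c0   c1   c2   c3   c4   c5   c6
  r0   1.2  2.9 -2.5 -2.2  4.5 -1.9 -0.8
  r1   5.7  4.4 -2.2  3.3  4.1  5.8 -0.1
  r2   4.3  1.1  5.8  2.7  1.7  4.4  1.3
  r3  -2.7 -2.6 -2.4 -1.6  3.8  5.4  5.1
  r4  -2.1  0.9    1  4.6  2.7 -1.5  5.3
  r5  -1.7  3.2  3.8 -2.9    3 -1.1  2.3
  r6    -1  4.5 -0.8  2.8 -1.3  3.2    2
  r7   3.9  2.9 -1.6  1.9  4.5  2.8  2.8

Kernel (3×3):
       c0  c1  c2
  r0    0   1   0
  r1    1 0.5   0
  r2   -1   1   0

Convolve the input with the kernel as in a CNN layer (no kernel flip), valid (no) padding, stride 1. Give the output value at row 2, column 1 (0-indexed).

2.1

The receptive field on the input at this output position is [1.1 5.8 2.7 / -2.6 -2.4 -1.6 / 0.9 1 4.6]. Elementwise product with the kernel and sum: 5.8·1 + -2.6·1 + -2.4·0.5 + 0.9·-1 + 1·1.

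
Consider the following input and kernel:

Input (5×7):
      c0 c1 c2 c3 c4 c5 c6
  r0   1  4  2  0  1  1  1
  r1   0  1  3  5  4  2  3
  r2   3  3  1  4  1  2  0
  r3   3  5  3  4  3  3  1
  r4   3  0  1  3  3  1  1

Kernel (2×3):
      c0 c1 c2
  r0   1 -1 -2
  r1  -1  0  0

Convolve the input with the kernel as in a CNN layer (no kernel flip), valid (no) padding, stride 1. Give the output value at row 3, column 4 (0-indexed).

-5

The receptive field on the input at this output position is [3 3 1 / 3 1 1]. Elementwise product with the kernel and sum: 3·1 + 3·-1 + 1·-2 + 3·-1.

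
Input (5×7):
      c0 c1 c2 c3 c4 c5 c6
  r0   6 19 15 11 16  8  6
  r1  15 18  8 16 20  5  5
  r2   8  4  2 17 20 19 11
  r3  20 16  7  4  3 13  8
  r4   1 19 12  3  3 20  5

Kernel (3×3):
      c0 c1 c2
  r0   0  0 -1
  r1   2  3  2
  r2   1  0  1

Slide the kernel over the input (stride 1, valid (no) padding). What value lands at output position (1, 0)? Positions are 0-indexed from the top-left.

The receptive field on the input at this output position is [15 18 8 / 8 4 2 / 20 16 7]. Elementwise product with the kernel and sum: 8·-1 + 8·2 + 4·3 + 2·2 + 20·1 + 7·1.

51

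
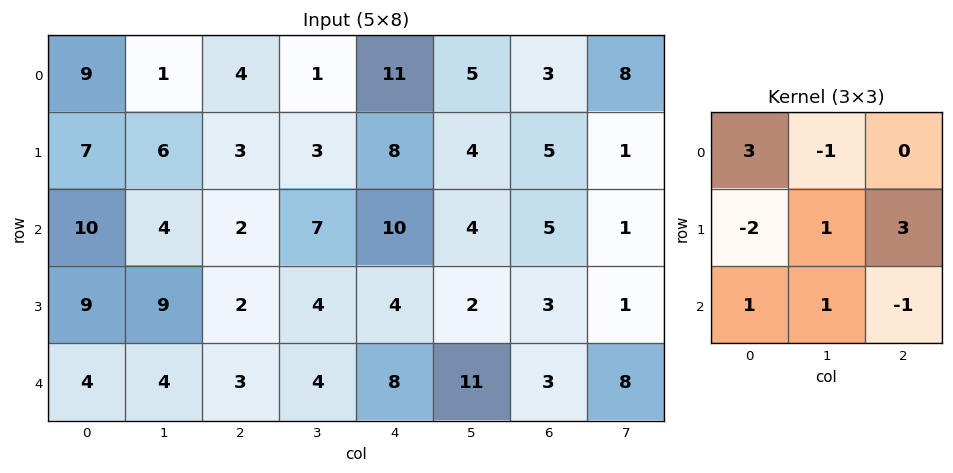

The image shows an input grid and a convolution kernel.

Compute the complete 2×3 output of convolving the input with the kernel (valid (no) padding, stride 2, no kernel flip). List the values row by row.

39 31 40
28 10 45

Output[0,0]: The receptive field on the input at this output position is [9 1 4 / 7 6 3 / 10 4 2]. Elementwise product with the kernel and sum: 9·3 + 1·-1 + 7·-2 + 6·1 + 3·3 + 10·1 + 4·1 + 2·-1.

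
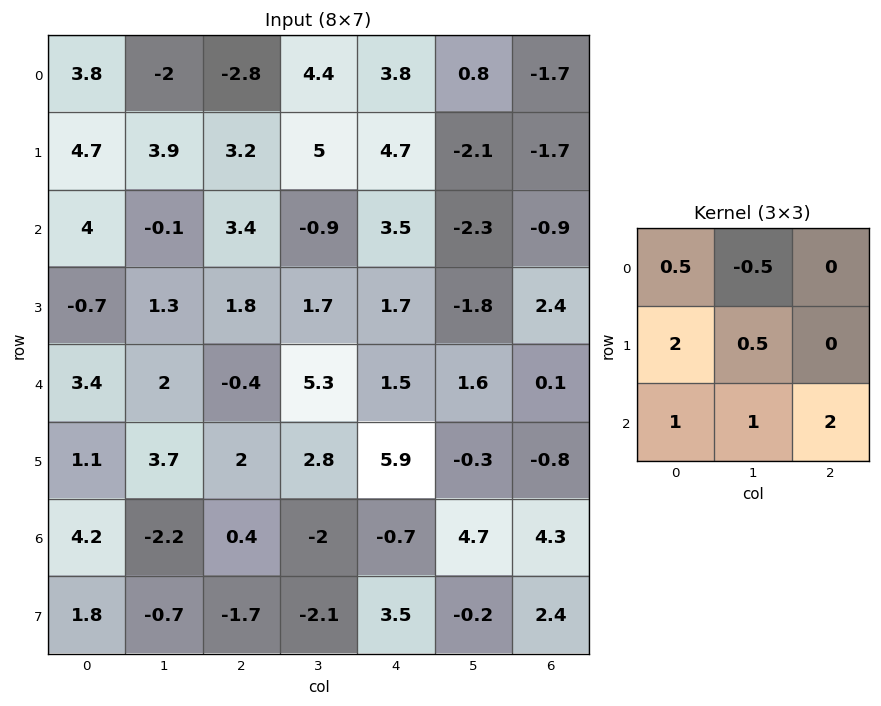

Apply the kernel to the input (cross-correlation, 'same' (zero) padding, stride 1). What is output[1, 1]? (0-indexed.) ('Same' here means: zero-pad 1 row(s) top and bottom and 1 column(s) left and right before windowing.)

The receptive field on the zero-padded input at this output position is [3.8 -2 -2.8 / 4.7 3.9 3.2 / 4 -0.1 3.4]. Elementwise product with the kernel and sum: 3.8·0.5 + -2·-0.5 + 4.7·2 + 3.9·0.5 + 4·1 + -0.1·1 + 3.4·2.

24.95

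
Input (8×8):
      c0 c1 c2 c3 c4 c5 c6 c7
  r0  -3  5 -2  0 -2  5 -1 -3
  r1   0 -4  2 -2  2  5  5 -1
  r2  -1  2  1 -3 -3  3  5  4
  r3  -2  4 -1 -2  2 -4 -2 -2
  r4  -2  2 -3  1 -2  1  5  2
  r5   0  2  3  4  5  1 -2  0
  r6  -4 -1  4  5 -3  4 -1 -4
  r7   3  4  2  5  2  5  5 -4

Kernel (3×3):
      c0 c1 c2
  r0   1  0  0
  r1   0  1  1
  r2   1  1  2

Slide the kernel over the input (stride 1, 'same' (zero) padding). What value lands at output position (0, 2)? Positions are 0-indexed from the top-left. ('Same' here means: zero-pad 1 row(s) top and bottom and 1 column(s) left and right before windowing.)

-8

The receptive field on the zero-padded input at this output position is [0 0 0 / 5 -2 0 / -4 2 -2]. Elementwise product with the kernel and sum: 0·1 + -2·1 + 0·1 + -4·1 + 2·1 + -2·2.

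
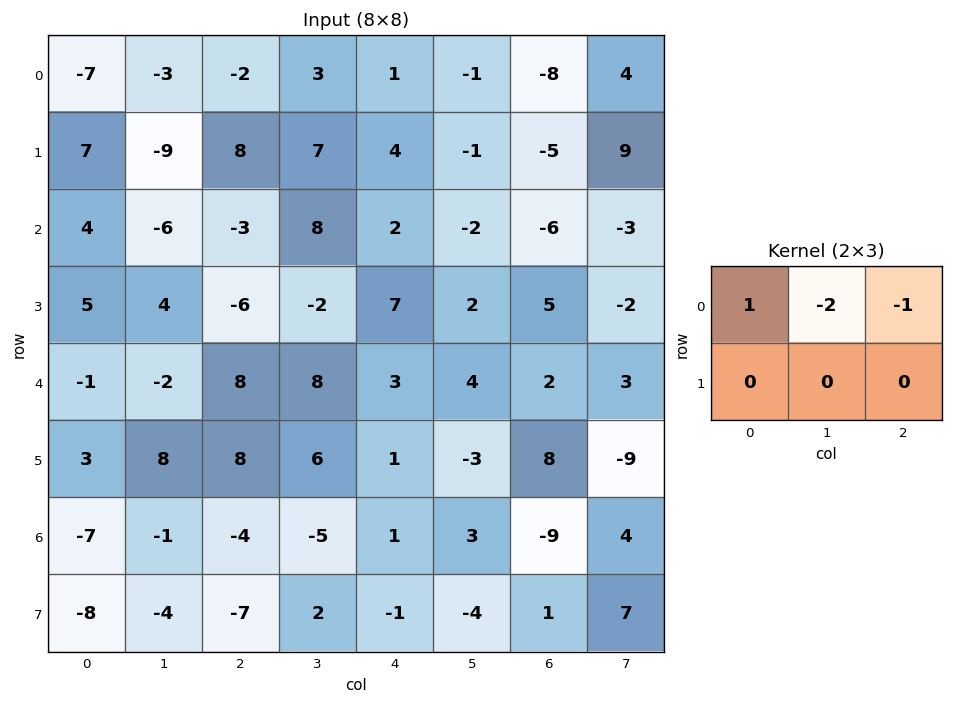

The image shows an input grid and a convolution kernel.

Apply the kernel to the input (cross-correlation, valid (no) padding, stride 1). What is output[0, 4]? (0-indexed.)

11

The receptive field on the input at this output position is [1 -1 -8 / 4 -1 -5]. Elementwise product with the kernel and sum: 1·1 + -1·-2 + -8·-1.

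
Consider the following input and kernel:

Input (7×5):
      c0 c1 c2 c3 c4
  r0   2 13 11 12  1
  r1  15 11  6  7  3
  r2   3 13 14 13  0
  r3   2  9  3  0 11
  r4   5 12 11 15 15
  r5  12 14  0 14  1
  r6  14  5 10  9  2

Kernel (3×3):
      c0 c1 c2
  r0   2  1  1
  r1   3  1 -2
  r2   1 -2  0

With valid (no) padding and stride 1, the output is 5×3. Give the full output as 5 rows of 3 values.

49 59 42
25 65 80
23 73 9
5 52 7
87 49 56

Output[0,0]: The receptive field on the input at this output position is [2 13 11 / 15 11 6 / 3 13 14]. Elementwise product with the kernel and sum: 2·2 + 13·1 + 11·1 + 15·3 + 11·1 + 6·-2 + 3·1 + 13·-2.
Output[0,1]: The receptive field on the input at this output position is [13 11 12 / 11 6 7 / 13 14 13]. Elementwise product with the kernel and sum: 13·2 + 11·1 + 12·1 + 11·3 + 6·1 + 7·-2 + 13·1 + 14·-2.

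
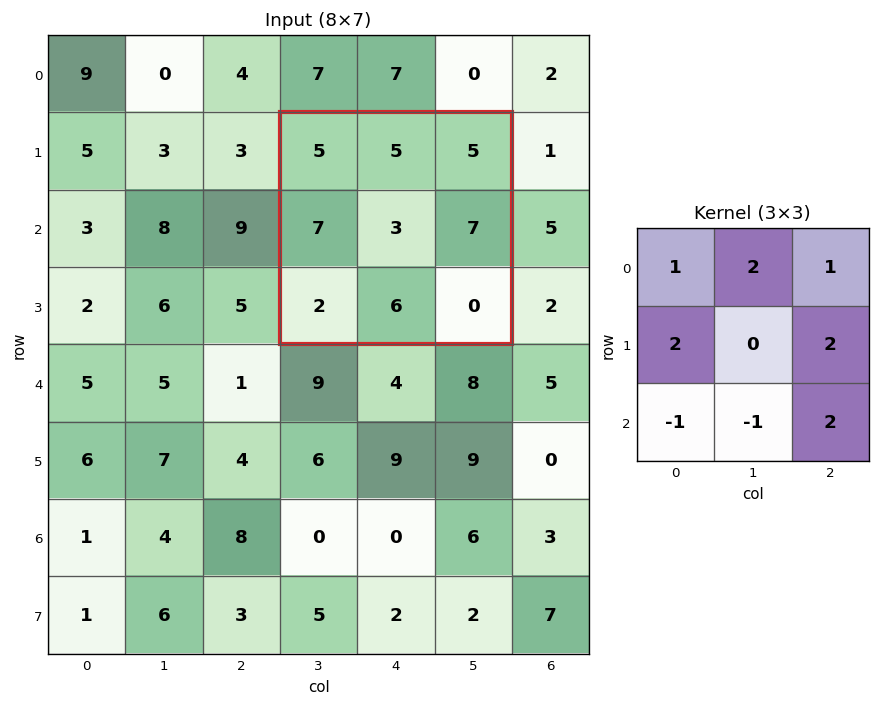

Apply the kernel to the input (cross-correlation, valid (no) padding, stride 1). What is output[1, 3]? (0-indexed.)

40

The receptive field on the input at this output position is [5 5 5 / 7 3 7 / 2 6 0]. Elementwise product with the kernel and sum: 5·1 + 5·2 + 5·1 + 7·2 + 7·2 + 2·-1 + 6·-1 + 0·2.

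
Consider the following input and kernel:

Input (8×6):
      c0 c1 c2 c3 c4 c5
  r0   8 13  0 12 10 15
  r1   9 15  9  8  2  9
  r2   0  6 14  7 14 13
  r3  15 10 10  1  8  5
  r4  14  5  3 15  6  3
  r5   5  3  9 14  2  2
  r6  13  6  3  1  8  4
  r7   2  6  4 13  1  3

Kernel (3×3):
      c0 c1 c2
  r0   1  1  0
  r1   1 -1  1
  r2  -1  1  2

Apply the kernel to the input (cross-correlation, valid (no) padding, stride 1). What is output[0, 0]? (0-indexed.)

The receptive field on the input at this output position is [8 13 0 / 9 15 9 / 0 6 14]. Elementwise product with the kernel and sum: 8·1 + 13·1 + 9·1 + 15·-1 + 9·1 + 0·-1 + 6·1 + 14·2.

58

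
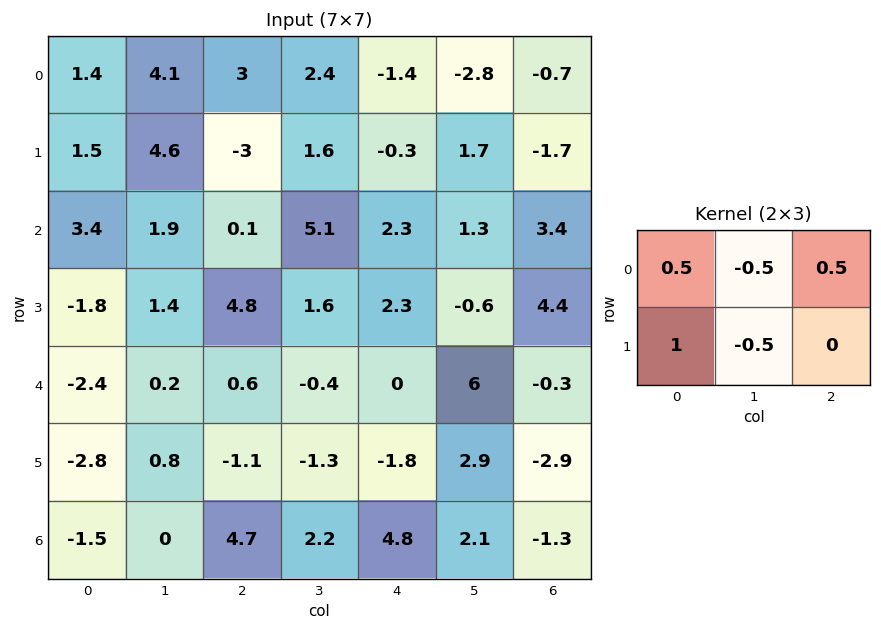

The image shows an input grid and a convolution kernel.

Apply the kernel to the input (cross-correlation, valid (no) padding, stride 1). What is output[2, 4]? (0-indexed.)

The receptive field on the input at this output position is [2.3 1.3 3.4 / 2.3 -0.6 4.4]. Elementwise product with the kernel and sum: 2.3·0.5 + 1.3·-0.5 + 3.4·0.5 + 2.3·1 + -0.6·-0.5.

4.8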